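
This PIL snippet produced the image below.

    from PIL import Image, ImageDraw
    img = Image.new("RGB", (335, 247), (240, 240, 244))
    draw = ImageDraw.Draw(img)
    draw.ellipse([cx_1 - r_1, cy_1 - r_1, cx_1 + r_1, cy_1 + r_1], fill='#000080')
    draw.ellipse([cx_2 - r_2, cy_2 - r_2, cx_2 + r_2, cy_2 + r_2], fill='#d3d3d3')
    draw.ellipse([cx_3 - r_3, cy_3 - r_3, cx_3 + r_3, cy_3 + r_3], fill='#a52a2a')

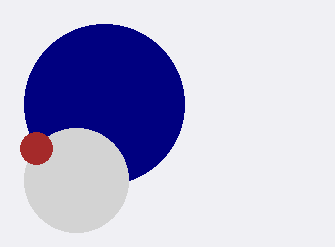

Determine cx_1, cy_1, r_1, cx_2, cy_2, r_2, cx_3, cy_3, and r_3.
cx_1 = 104, cy_1 = 104, r_1 = 80, cx_2 = 76, cy_2 = 180, r_2 = 52, cx_3 = 36, cy_3 = 148, r_3 = 16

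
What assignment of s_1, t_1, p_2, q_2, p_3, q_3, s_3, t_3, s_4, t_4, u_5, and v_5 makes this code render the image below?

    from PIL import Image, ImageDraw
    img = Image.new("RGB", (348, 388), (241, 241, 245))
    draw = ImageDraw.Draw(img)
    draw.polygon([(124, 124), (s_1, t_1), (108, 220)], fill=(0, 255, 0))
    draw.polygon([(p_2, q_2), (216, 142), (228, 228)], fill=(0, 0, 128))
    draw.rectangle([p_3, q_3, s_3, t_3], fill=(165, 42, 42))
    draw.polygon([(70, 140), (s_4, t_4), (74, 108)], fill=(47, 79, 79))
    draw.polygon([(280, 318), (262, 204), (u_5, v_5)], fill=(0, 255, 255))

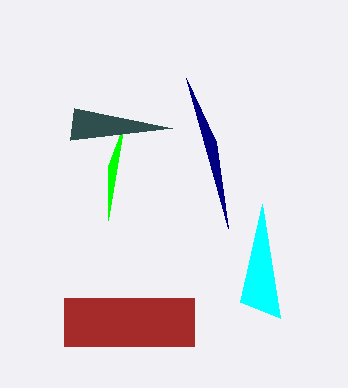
s_1 = 108; t_1 = 166; p_2 = 186; q_2 = 78; p_3 = 64; q_3 = 298; s_3 = 194; t_3 = 346; s_4 = 172; t_4 = 128; u_5 = 240; v_5 = 302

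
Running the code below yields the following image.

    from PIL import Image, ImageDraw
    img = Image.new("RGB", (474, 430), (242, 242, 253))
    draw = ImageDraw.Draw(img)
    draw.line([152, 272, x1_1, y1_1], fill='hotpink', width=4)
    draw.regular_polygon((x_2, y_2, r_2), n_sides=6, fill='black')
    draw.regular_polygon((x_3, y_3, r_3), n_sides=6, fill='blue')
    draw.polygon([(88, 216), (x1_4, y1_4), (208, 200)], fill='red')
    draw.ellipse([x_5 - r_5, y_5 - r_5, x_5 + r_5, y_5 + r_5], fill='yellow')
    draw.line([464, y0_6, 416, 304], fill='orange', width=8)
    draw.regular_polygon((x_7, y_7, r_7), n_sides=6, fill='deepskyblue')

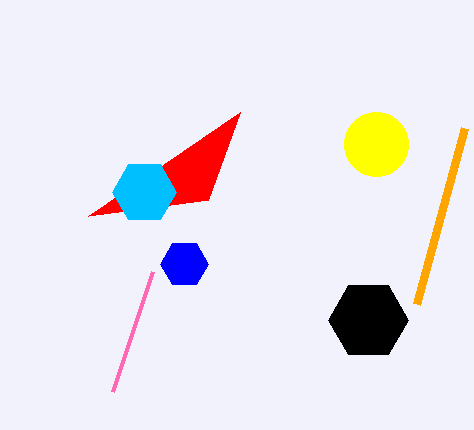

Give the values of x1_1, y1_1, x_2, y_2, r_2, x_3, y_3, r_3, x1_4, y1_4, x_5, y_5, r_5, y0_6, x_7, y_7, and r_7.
x1_1 = 112
y1_1 = 392
x_2 = 368
y_2 = 320
r_2 = 40
x_3 = 184
y_3 = 264
r_3 = 24
x1_4 = 240
y1_4 = 112
x_5 = 376
y_5 = 144
r_5 = 32
y0_6 = 128
x_7 = 144
y_7 = 192
r_7 = 32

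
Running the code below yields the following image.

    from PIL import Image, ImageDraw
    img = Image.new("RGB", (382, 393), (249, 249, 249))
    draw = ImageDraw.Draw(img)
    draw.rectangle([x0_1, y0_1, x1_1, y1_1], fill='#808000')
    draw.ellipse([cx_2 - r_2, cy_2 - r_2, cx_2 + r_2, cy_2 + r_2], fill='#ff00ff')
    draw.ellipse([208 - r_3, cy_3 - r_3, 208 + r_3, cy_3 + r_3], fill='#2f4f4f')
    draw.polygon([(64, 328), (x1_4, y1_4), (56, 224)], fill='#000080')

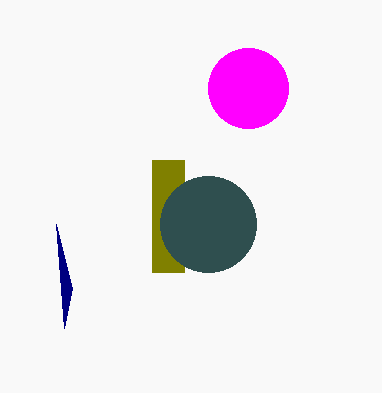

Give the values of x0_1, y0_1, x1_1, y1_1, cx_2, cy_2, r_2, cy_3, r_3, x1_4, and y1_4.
x0_1 = 152
y0_1 = 160
x1_1 = 184
y1_1 = 272
cx_2 = 248
cy_2 = 88
r_2 = 40
cy_3 = 224
r_3 = 48
x1_4 = 72
y1_4 = 288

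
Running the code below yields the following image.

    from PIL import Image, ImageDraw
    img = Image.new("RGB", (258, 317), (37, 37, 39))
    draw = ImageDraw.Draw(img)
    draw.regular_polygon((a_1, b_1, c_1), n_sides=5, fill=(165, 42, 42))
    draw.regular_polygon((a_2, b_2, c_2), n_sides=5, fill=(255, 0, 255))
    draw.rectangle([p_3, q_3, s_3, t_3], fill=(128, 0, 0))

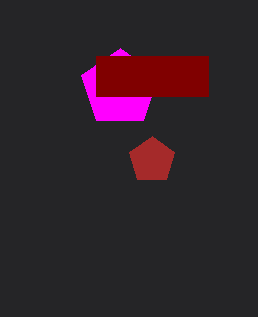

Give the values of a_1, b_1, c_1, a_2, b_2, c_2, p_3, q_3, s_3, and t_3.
a_1 = 152, b_1 = 160, c_1 = 24, a_2 = 120, b_2 = 88, c_2 = 40, p_3 = 96, q_3 = 56, s_3 = 208, t_3 = 96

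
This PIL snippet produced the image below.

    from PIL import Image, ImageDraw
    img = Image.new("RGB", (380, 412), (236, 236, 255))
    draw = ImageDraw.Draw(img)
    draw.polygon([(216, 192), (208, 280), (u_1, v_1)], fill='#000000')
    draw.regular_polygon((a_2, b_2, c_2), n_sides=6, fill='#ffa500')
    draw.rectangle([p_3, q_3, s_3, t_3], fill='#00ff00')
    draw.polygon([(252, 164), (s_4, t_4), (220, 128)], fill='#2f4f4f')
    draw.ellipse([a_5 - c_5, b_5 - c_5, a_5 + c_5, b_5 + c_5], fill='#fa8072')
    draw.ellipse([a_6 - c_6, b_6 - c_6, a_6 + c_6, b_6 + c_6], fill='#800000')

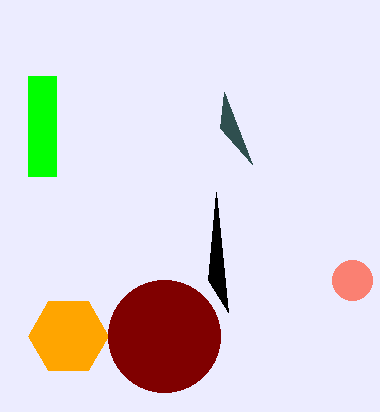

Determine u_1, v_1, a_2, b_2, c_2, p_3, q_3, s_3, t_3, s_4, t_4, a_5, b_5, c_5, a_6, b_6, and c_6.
u_1 = 228, v_1 = 312, a_2 = 68, b_2 = 336, c_2 = 40, p_3 = 28, q_3 = 76, s_3 = 56, t_3 = 176, s_4 = 224, t_4 = 92, a_5 = 352, b_5 = 280, c_5 = 20, a_6 = 164, b_6 = 336, c_6 = 56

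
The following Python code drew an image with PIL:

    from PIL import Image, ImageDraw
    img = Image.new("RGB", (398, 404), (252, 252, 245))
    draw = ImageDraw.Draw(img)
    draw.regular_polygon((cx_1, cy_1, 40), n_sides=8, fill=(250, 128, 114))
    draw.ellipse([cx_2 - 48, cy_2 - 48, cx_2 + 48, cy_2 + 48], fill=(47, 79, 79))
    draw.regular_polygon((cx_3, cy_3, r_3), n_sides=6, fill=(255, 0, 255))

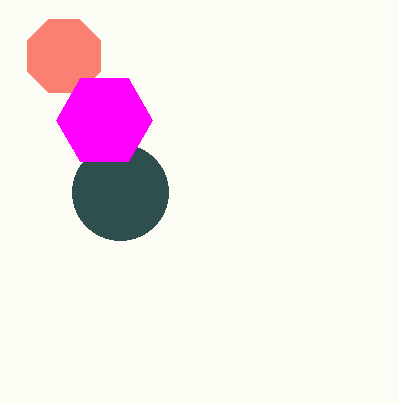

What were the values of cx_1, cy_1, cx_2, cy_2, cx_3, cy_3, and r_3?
cx_1 = 64, cy_1 = 56, cx_2 = 120, cy_2 = 192, cx_3 = 104, cy_3 = 120, r_3 = 48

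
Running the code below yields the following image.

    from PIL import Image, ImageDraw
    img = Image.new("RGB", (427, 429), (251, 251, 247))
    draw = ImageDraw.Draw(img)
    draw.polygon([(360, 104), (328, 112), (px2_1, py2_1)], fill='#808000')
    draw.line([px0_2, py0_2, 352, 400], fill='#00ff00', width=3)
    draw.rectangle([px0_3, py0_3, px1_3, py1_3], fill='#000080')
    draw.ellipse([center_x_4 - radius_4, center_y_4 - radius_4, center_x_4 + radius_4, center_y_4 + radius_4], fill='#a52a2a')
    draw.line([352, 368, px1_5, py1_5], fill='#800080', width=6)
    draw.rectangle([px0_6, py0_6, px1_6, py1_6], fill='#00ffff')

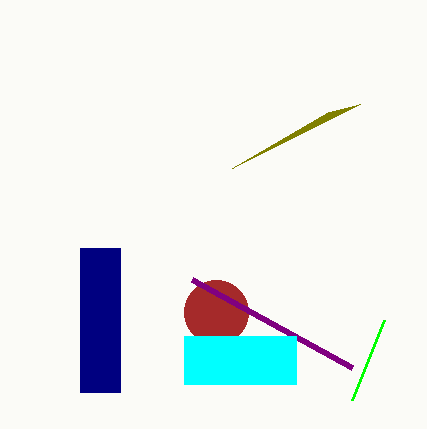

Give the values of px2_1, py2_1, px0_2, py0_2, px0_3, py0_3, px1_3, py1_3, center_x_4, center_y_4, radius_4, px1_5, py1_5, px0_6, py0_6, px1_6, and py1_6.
px2_1 = 232
py2_1 = 168
px0_2 = 384
py0_2 = 320
px0_3 = 80
py0_3 = 248
px1_3 = 120
py1_3 = 392
center_x_4 = 216
center_y_4 = 312
radius_4 = 32
px1_5 = 192
py1_5 = 280
px0_6 = 184
py0_6 = 336
px1_6 = 296
py1_6 = 384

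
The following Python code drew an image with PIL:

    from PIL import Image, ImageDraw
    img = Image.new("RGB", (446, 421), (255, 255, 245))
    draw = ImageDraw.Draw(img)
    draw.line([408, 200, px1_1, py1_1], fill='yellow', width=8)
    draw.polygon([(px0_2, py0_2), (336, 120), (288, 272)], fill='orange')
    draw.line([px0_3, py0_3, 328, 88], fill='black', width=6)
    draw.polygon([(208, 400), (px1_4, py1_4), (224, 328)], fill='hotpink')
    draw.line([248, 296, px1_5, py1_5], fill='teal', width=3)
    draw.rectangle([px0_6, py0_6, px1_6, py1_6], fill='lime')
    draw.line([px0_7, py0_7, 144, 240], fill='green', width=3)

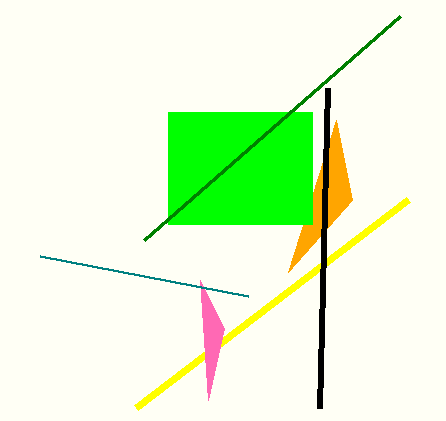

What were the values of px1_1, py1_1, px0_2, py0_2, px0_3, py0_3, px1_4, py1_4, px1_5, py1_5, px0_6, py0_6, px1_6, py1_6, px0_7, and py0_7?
px1_1 = 136, py1_1 = 408, px0_2 = 352, py0_2 = 200, px0_3 = 320, py0_3 = 408, px1_4 = 200, py1_4 = 280, px1_5 = 40, py1_5 = 256, px0_6 = 168, py0_6 = 112, px1_6 = 312, py1_6 = 224, px0_7 = 400, py0_7 = 16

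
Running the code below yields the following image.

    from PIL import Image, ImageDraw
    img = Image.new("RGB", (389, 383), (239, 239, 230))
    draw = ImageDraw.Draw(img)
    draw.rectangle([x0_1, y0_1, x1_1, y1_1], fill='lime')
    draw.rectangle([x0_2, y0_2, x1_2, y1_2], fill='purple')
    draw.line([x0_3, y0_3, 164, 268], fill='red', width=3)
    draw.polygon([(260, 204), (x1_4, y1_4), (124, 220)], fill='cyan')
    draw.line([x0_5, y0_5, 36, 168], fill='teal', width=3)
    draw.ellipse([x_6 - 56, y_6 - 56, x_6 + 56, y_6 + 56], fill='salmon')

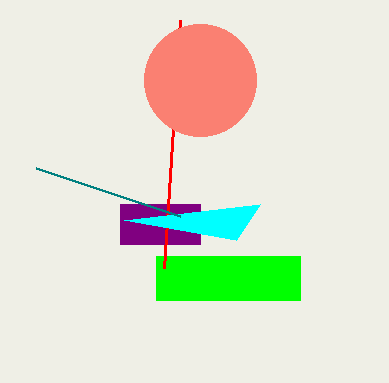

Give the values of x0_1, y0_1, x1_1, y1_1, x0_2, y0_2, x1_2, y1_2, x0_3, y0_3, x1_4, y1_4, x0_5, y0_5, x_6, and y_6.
x0_1 = 156, y0_1 = 256, x1_1 = 300, y1_1 = 300, x0_2 = 120, y0_2 = 204, x1_2 = 200, y1_2 = 244, x0_3 = 180, y0_3 = 20, x1_4 = 236, y1_4 = 240, x0_5 = 180, y0_5 = 216, x_6 = 200, y_6 = 80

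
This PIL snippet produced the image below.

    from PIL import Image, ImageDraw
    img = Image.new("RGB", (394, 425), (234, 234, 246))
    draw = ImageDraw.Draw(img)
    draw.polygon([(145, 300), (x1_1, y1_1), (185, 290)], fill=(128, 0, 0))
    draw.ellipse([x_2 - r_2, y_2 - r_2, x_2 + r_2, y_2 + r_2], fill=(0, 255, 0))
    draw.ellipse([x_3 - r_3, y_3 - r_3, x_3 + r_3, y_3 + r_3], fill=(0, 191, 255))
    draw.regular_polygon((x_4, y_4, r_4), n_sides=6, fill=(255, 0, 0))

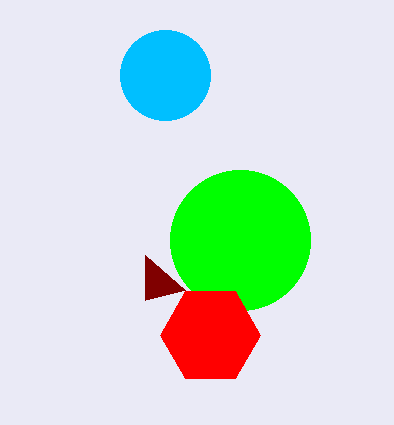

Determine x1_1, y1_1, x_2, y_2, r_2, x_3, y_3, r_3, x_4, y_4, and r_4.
x1_1 = 145, y1_1 = 255, x_2 = 240, y_2 = 240, r_2 = 70, x_3 = 165, y_3 = 75, r_3 = 45, x_4 = 210, y_4 = 335, r_4 = 50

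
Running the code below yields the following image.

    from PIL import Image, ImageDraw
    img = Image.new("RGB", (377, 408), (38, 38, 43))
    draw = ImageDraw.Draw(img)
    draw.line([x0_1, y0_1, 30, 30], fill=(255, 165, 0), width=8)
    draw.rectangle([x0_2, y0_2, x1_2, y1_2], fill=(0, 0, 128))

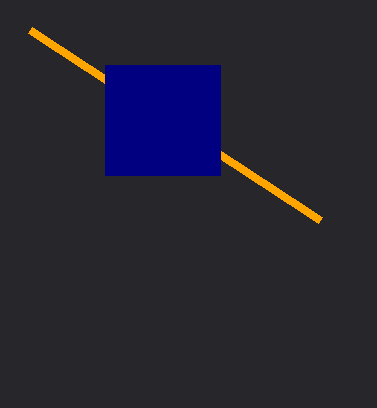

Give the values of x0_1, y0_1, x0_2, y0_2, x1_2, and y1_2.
x0_1 = 320
y0_1 = 220
x0_2 = 105
y0_2 = 65
x1_2 = 220
y1_2 = 175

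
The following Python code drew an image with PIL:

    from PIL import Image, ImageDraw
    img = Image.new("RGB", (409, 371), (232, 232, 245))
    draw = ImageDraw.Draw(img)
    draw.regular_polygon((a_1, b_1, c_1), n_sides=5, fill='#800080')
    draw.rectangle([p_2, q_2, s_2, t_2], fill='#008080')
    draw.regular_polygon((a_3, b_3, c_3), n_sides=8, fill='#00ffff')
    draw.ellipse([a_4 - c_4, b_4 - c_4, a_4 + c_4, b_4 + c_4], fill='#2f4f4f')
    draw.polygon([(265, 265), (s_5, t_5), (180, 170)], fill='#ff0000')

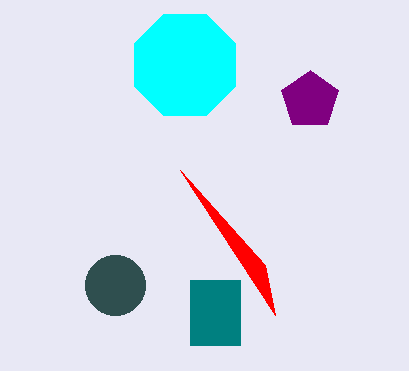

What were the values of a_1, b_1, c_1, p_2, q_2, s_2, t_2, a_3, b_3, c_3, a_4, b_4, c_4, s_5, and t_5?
a_1 = 310, b_1 = 100, c_1 = 30, p_2 = 190, q_2 = 280, s_2 = 240, t_2 = 345, a_3 = 185, b_3 = 65, c_3 = 55, a_4 = 115, b_4 = 285, c_4 = 30, s_5 = 275, t_5 = 315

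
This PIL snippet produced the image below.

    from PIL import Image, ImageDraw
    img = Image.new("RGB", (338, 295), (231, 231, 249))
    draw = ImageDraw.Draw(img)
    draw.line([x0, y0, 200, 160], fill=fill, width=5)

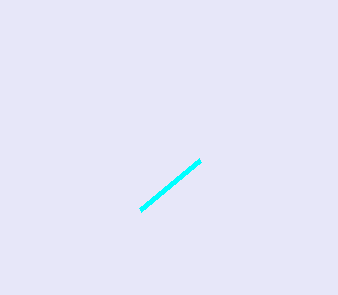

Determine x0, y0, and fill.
x0 = 140; y0 = 210; fill = 'cyan'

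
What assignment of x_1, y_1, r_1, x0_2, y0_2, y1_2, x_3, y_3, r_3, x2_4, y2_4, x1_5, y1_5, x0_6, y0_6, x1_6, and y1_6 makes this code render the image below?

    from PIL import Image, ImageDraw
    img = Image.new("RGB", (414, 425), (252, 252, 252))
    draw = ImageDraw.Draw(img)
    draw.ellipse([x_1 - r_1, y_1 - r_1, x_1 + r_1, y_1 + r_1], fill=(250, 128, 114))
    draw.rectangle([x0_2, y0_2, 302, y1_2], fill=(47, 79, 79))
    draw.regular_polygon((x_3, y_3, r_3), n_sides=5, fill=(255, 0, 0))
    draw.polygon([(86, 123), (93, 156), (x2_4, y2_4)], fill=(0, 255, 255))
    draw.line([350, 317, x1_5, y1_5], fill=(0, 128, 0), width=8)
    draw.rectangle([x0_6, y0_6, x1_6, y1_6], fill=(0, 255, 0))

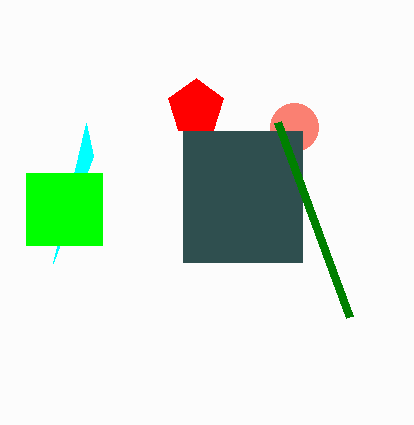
x_1 = 294
y_1 = 127
r_1 = 24
x0_2 = 183
y0_2 = 131
y1_2 = 262
x_3 = 196
y_3 = 107
r_3 = 29
x2_4 = 53
y2_4 = 263
x1_5 = 278
y1_5 = 122
x0_6 = 26
y0_6 = 173
x1_6 = 102
y1_6 = 245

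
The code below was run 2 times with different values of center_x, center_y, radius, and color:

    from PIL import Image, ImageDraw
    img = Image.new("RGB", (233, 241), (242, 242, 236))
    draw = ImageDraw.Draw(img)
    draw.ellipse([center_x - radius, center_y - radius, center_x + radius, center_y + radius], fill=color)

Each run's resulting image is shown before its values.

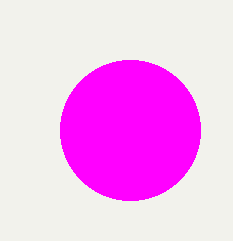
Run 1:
center_x = 130
center_y = 130
radius = 70
color = 'magenta'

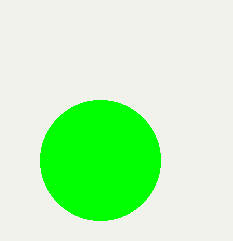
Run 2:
center_x = 100, center_y = 160, radius = 60, color = 'lime'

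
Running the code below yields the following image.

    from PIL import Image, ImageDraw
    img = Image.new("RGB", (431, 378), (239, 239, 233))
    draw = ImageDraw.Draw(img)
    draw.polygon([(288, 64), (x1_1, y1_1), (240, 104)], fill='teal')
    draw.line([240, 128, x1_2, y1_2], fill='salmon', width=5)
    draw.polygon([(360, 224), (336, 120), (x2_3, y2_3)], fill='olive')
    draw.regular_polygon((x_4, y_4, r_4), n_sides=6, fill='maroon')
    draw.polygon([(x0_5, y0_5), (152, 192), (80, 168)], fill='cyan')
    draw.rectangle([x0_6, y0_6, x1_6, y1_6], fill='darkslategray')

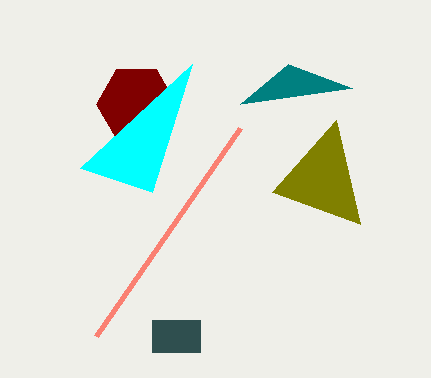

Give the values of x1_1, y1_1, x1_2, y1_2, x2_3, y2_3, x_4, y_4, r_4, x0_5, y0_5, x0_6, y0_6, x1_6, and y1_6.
x1_1 = 352; y1_1 = 88; x1_2 = 96; y1_2 = 336; x2_3 = 272; y2_3 = 192; x_4 = 136; y_4 = 104; r_4 = 40; x0_5 = 192; y0_5 = 64; x0_6 = 152; y0_6 = 320; x1_6 = 200; y1_6 = 352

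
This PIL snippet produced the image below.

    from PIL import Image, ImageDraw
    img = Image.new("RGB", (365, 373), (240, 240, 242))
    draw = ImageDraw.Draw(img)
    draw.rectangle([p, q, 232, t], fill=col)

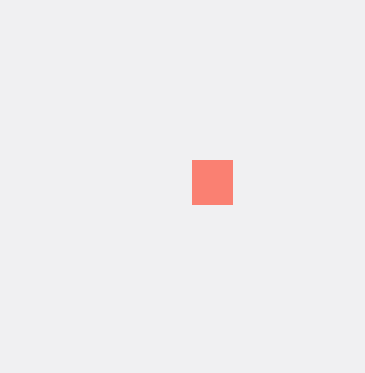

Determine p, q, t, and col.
p = 192
q = 160
t = 204
col = 'salmon'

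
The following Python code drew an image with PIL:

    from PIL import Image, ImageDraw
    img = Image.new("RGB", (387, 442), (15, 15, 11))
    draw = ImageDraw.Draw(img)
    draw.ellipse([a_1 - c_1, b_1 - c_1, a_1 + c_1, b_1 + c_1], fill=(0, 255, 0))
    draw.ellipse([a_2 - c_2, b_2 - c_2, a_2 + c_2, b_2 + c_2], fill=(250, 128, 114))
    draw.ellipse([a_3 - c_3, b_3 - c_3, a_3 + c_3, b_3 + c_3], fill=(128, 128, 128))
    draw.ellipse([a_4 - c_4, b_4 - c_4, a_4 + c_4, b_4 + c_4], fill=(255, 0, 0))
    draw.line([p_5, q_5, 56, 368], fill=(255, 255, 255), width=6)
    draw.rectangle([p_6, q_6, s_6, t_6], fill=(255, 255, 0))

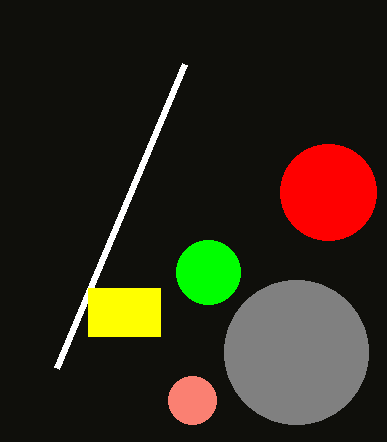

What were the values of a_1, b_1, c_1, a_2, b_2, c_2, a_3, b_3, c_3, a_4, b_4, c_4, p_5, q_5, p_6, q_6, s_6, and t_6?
a_1 = 208; b_1 = 272; c_1 = 32; a_2 = 192; b_2 = 400; c_2 = 24; a_3 = 296; b_3 = 352; c_3 = 72; a_4 = 328; b_4 = 192; c_4 = 48; p_5 = 184; q_5 = 64; p_6 = 88; q_6 = 288; s_6 = 160; t_6 = 336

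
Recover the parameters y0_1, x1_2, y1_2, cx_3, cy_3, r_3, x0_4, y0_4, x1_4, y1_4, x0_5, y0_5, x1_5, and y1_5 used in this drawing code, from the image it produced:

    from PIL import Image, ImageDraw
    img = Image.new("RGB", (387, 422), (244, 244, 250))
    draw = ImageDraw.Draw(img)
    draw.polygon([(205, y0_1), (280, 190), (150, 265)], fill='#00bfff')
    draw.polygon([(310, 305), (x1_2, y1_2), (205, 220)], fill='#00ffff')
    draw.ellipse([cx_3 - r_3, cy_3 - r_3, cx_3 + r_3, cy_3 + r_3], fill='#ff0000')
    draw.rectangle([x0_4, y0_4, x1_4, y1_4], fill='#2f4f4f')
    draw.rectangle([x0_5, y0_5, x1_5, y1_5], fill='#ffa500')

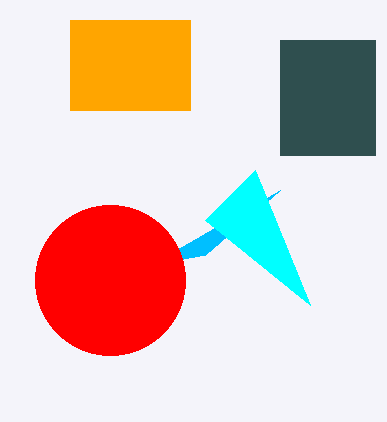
y0_1 = 255; x1_2 = 255; y1_2 = 170; cx_3 = 110; cy_3 = 280; r_3 = 75; x0_4 = 280; y0_4 = 40; x1_4 = 375; y1_4 = 155; x0_5 = 70; y0_5 = 20; x1_5 = 190; y1_5 = 110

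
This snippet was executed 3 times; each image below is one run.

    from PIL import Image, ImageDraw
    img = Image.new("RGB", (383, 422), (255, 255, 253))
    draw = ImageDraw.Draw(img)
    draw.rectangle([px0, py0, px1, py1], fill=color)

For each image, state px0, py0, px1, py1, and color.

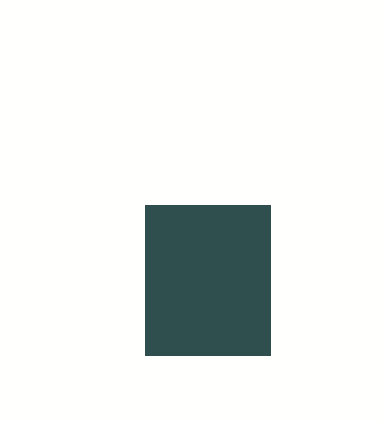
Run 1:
px0 = 145; py0 = 205; px1 = 270; py1 = 355; color = 'darkslategray'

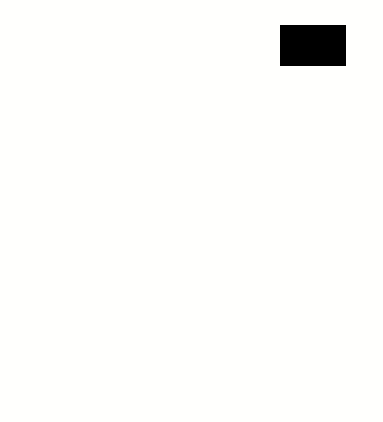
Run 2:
px0 = 280, py0 = 25, px1 = 345, py1 = 65, color = 'black'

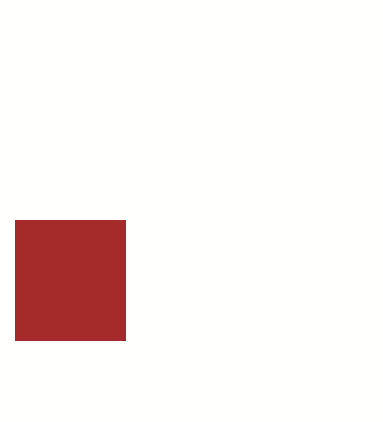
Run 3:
px0 = 15; py0 = 220; px1 = 125; py1 = 340; color = 'brown'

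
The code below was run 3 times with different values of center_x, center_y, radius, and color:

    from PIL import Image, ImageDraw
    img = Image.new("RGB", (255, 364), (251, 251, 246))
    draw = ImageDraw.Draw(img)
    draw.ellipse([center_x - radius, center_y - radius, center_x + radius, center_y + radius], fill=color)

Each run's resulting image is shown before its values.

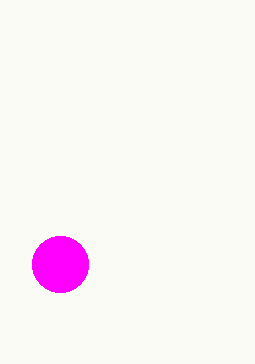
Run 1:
center_x = 60; center_y = 264; radius = 28; color = 'magenta'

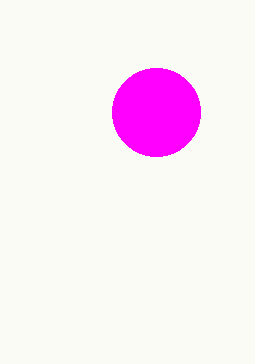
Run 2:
center_x = 156; center_y = 112; radius = 44; color = 'magenta'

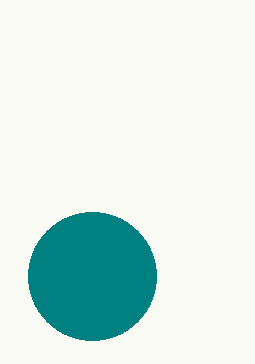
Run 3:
center_x = 92; center_y = 276; radius = 64; color = 'teal'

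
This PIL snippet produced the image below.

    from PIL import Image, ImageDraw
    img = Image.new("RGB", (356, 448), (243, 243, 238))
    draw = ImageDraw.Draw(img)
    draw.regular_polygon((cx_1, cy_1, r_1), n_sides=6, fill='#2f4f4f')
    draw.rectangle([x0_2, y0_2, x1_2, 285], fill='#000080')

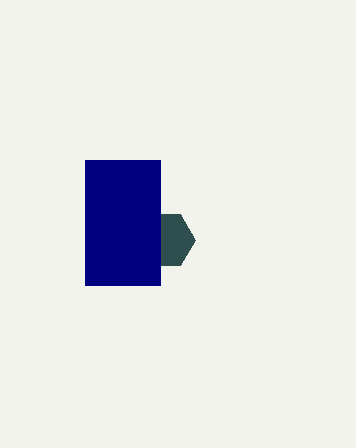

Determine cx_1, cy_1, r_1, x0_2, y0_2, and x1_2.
cx_1 = 165
cy_1 = 240
r_1 = 30
x0_2 = 85
y0_2 = 160
x1_2 = 160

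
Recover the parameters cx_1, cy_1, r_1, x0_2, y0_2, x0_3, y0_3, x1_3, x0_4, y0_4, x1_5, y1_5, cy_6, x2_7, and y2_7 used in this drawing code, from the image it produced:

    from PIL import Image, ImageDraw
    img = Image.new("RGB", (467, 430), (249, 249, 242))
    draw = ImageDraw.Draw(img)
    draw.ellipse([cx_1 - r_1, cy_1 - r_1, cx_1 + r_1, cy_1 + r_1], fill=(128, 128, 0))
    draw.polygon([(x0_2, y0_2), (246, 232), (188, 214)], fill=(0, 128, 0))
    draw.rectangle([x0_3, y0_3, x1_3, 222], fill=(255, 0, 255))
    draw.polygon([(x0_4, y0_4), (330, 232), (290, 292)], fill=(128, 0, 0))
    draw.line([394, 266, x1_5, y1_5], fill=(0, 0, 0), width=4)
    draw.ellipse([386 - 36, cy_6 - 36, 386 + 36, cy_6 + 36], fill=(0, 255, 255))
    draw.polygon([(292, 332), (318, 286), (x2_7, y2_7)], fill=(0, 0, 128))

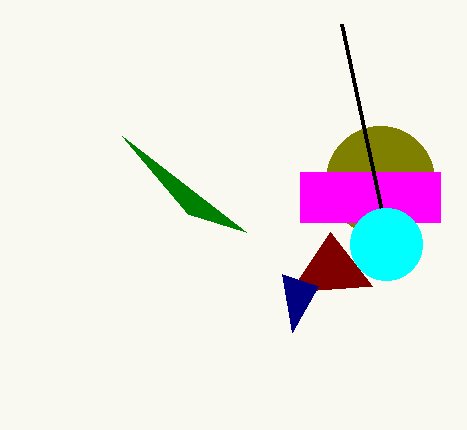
cx_1 = 380
cy_1 = 180
r_1 = 54
x0_2 = 122
y0_2 = 136
x0_3 = 300
y0_3 = 172
x1_3 = 440
x0_4 = 372
y0_4 = 286
x1_5 = 342
y1_5 = 24
cy_6 = 244
x2_7 = 282
y2_7 = 274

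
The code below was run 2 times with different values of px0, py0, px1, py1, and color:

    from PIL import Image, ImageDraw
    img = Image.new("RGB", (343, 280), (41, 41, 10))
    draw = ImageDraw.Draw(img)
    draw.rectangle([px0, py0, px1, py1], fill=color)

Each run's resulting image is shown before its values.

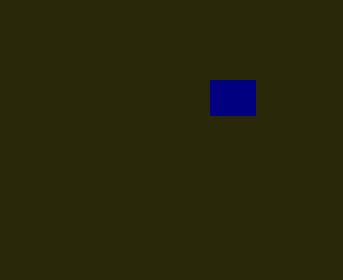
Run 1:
px0 = 210
py0 = 80
px1 = 255
py1 = 115
color = 'navy'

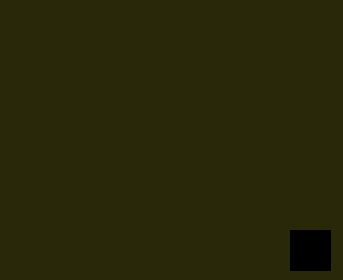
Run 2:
px0 = 290
py0 = 230
px1 = 330
py1 = 270
color = 'black'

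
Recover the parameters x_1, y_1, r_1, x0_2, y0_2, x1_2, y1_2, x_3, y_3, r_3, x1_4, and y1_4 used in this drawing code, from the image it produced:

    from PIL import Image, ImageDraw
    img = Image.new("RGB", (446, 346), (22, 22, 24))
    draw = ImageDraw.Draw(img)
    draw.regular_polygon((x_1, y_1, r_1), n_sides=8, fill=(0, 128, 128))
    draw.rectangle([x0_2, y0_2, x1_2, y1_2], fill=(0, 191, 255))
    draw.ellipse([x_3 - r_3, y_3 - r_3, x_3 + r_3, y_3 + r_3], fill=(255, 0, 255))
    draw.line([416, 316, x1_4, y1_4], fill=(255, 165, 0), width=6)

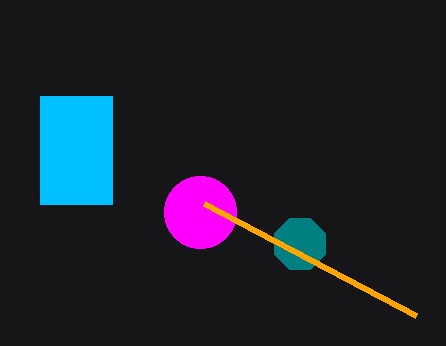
x_1 = 300, y_1 = 244, r_1 = 28, x0_2 = 40, y0_2 = 96, x1_2 = 112, y1_2 = 204, x_3 = 200, y_3 = 212, r_3 = 36, x1_4 = 204, y1_4 = 204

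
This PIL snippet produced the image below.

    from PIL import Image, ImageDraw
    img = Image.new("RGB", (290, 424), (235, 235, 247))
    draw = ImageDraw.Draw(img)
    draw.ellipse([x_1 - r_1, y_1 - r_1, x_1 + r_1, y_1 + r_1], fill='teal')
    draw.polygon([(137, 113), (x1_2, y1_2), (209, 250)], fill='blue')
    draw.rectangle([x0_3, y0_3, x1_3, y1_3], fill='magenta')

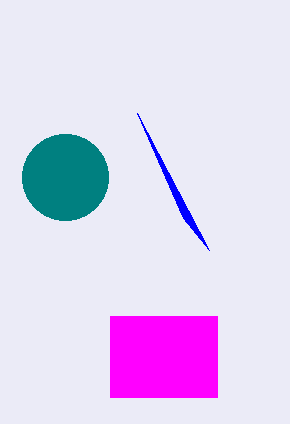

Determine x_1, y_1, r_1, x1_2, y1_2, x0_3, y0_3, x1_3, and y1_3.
x_1 = 65
y_1 = 177
r_1 = 43
x1_2 = 183
y1_2 = 218
x0_3 = 110
y0_3 = 316
x1_3 = 217
y1_3 = 397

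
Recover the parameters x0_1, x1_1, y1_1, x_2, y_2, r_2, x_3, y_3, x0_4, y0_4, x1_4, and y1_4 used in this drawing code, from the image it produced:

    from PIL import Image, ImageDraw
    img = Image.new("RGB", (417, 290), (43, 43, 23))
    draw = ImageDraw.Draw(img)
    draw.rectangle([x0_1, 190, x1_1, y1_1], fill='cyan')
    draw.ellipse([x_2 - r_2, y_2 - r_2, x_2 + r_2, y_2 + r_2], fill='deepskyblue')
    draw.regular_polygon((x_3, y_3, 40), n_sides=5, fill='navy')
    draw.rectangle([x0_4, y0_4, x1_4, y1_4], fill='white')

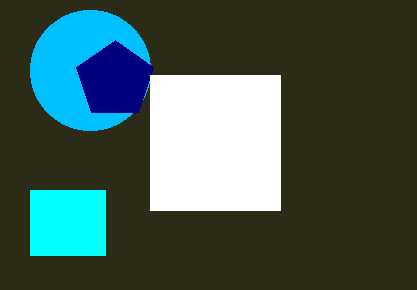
x0_1 = 30, x1_1 = 105, y1_1 = 255, x_2 = 90, y_2 = 70, r_2 = 60, x_3 = 115, y_3 = 80, x0_4 = 150, y0_4 = 75, x1_4 = 280, y1_4 = 210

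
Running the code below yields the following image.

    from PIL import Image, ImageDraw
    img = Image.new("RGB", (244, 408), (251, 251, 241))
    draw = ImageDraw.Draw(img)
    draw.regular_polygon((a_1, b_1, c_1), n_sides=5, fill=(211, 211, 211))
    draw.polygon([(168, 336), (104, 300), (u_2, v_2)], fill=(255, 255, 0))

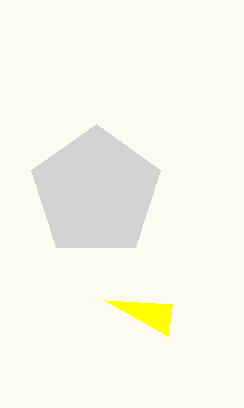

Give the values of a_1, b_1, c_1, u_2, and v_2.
a_1 = 96; b_1 = 192; c_1 = 68; u_2 = 172; v_2 = 304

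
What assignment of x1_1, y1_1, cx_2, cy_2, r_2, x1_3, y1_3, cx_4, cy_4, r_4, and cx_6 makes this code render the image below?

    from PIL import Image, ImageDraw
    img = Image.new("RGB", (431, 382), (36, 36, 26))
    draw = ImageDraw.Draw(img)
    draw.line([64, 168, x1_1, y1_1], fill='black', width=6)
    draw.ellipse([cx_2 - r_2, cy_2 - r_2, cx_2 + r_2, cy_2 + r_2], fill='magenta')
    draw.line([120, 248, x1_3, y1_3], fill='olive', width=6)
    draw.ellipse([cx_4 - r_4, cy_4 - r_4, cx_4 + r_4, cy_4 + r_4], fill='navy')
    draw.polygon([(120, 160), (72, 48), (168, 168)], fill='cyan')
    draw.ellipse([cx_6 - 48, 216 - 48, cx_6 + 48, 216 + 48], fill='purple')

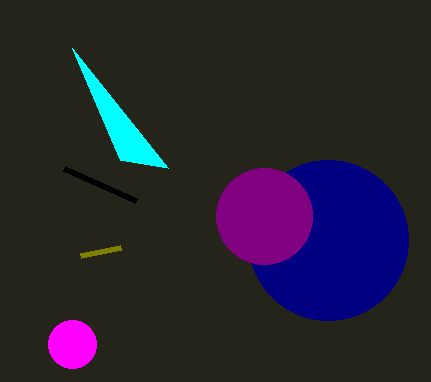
x1_1 = 136
y1_1 = 200
cx_2 = 72
cy_2 = 344
r_2 = 24
x1_3 = 80
y1_3 = 256
cx_4 = 328
cy_4 = 240
r_4 = 80
cx_6 = 264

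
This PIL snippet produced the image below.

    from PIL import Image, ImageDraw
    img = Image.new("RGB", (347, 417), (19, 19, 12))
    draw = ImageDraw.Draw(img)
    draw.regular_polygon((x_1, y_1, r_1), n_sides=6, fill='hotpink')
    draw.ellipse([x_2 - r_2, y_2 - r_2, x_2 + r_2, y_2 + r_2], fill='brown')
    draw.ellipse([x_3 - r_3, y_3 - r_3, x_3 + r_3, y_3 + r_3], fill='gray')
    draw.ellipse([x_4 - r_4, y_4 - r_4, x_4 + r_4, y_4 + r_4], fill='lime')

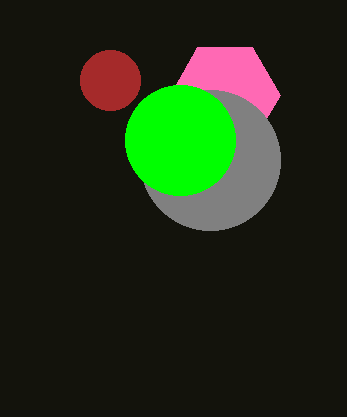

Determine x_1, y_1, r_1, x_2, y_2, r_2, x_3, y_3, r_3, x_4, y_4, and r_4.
x_1 = 225
y_1 = 95
r_1 = 55
x_2 = 110
y_2 = 80
r_2 = 30
x_3 = 210
y_3 = 160
r_3 = 70
x_4 = 180
y_4 = 140
r_4 = 55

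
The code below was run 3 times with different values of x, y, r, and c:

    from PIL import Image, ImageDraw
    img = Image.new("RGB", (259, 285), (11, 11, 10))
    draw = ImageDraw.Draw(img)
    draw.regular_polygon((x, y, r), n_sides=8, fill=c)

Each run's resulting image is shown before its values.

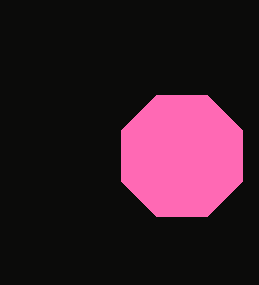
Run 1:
x = 182; y = 156; r = 66; c = 'hotpink'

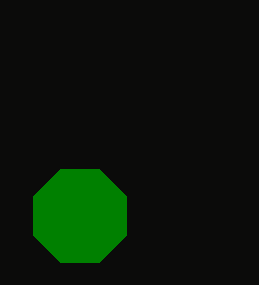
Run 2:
x = 80, y = 216, r = 50, c = 'green'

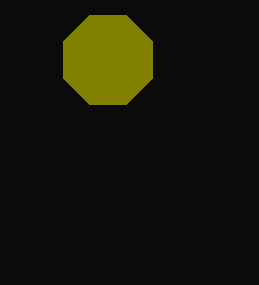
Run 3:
x = 108, y = 60, r = 48, c = 'olive'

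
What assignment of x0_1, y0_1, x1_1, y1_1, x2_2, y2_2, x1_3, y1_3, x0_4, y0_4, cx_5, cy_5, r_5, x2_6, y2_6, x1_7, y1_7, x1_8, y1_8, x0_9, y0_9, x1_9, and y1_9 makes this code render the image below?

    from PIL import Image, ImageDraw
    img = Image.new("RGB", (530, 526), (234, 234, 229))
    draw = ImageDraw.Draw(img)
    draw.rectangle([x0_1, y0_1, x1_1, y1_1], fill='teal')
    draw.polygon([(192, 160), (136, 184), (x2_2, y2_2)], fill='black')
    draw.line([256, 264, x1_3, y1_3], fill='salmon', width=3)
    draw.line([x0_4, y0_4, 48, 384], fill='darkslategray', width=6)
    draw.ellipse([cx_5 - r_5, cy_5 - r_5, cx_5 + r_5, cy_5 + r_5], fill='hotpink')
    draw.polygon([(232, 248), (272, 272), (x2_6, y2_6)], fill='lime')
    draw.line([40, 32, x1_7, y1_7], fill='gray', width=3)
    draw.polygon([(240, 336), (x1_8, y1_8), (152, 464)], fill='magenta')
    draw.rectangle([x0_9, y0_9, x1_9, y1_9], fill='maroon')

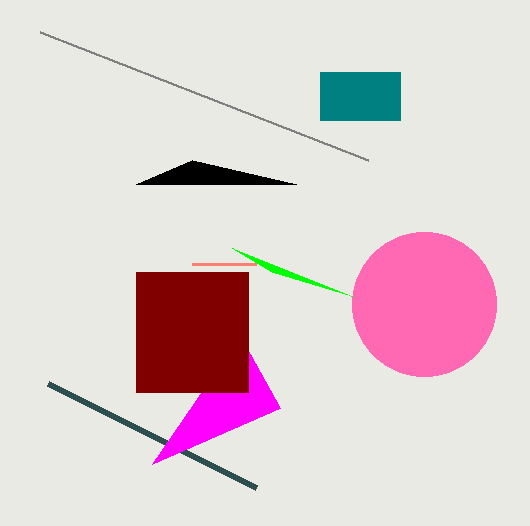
x0_1 = 320; y0_1 = 72; x1_1 = 400; y1_1 = 120; x2_2 = 296; y2_2 = 184; x1_3 = 192; y1_3 = 264; x0_4 = 256; y0_4 = 488; cx_5 = 424; cy_5 = 304; r_5 = 72; x2_6 = 352; y2_6 = 296; x1_7 = 368; y1_7 = 160; x1_8 = 280; y1_8 = 408; x0_9 = 136; y0_9 = 272; x1_9 = 248; y1_9 = 392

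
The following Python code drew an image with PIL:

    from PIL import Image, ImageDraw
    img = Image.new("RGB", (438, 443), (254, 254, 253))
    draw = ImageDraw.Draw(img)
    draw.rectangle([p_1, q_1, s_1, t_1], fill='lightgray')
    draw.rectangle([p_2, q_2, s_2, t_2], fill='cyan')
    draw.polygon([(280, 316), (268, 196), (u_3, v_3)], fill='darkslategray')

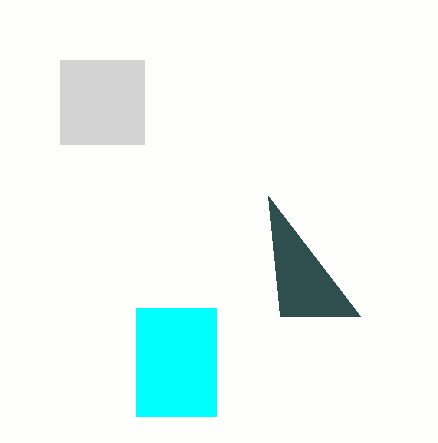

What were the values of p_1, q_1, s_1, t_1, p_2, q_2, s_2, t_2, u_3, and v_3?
p_1 = 60
q_1 = 60
s_1 = 144
t_1 = 144
p_2 = 136
q_2 = 308
s_2 = 216
t_2 = 416
u_3 = 360
v_3 = 316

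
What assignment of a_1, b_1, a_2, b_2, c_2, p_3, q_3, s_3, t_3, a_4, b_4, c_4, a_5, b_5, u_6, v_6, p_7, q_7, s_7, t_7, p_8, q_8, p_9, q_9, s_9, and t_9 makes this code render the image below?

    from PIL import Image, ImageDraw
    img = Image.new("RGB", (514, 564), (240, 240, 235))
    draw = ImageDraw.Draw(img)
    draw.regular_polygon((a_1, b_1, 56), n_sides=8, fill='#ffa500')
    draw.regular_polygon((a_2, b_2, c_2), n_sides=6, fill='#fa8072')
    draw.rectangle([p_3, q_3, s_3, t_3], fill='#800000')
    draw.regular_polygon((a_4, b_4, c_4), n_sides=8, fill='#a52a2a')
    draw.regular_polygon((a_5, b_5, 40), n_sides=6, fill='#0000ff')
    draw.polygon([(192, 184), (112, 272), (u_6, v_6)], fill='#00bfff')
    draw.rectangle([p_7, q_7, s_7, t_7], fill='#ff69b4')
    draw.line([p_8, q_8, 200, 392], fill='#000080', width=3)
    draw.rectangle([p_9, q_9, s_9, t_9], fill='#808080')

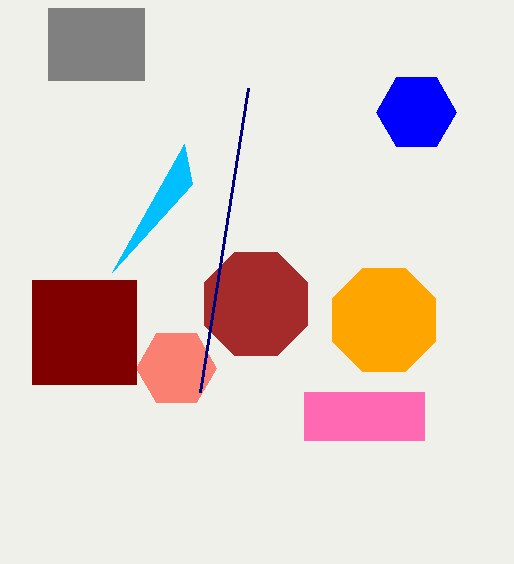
a_1 = 384; b_1 = 320; a_2 = 176; b_2 = 368; c_2 = 40; p_3 = 32; q_3 = 280; s_3 = 136; t_3 = 384; a_4 = 256; b_4 = 304; c_4 = 56; a_5 = 416; b_5 = 112; u_6 = 184; v_6 = 144; p_7 = 304; q_7 = 392; s_7 = 424; t_7 = 440; p_8 = 248; q_8 = 88; p_9 = 48; q_9 = 8; s_9 = 144; t_9 = 80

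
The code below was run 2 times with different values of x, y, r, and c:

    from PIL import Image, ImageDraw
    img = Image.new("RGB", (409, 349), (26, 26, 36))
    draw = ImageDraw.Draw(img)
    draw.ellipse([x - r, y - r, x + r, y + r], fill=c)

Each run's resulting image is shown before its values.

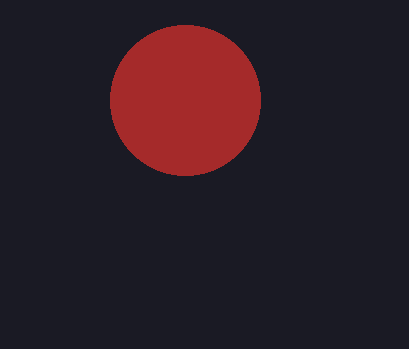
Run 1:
x = 185, y = 100, r = 75, c = 'brown'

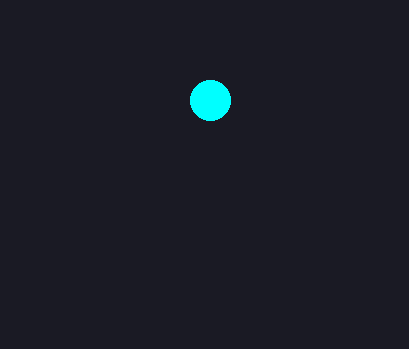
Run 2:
x = 210, y = 100, r = 20, c = 'cyan'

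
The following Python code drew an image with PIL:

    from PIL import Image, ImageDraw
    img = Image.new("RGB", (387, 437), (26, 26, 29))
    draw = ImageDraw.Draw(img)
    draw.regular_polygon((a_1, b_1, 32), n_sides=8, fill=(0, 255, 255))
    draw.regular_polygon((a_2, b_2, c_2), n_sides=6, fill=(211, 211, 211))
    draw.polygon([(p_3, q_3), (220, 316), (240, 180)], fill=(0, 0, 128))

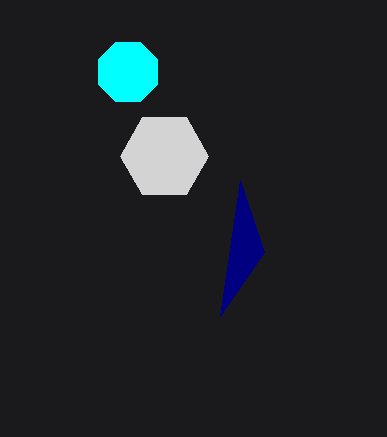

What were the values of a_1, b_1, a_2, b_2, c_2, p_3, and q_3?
a_1 = 128, b_1 = 72, a_2 = 164, b_2 = 156, c_2 = 44, p_3 = 264, q_3 = 252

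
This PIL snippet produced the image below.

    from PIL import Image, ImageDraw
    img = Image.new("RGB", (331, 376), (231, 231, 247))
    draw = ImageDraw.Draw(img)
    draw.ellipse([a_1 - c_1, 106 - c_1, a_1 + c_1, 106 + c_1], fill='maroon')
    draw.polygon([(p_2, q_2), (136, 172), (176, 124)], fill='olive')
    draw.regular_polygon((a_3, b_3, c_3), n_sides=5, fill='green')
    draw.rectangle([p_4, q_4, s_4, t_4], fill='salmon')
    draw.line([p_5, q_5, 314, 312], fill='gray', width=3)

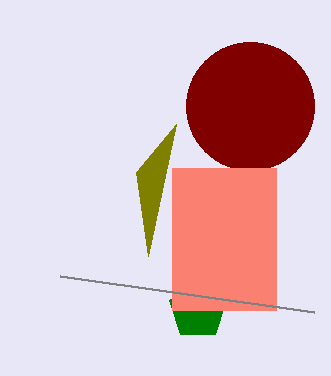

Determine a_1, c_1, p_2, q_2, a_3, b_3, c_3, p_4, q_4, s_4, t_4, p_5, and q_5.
a_1 = 250; c_1 = 64; p_2 = 148; q_2 = 256; a_3 = 198; b_3 = 310; c_3 = 30; p_4 = 172; q_4 = 168; s_4 = 276; t_4 = 310; p_5 = 60; q_5 = 276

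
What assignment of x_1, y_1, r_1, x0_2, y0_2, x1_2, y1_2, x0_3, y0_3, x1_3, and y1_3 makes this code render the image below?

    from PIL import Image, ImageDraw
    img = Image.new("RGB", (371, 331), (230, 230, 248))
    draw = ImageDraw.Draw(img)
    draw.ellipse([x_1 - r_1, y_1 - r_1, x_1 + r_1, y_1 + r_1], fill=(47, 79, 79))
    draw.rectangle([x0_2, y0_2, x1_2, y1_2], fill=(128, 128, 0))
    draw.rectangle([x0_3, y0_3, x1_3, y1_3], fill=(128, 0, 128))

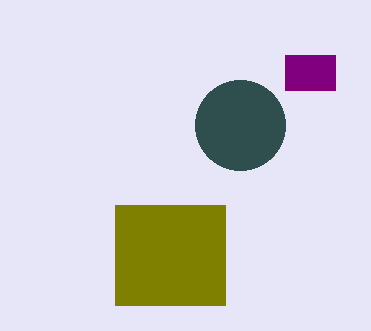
x_1 = 240
y_1 = 125
r_1 = 45
x0_2 = 115
y0_2 = 205
x1_2 = 225
y1_2 = 305
x0_3 = 285
y0_3 = 55
x1_3 = 335
y1_3 = 90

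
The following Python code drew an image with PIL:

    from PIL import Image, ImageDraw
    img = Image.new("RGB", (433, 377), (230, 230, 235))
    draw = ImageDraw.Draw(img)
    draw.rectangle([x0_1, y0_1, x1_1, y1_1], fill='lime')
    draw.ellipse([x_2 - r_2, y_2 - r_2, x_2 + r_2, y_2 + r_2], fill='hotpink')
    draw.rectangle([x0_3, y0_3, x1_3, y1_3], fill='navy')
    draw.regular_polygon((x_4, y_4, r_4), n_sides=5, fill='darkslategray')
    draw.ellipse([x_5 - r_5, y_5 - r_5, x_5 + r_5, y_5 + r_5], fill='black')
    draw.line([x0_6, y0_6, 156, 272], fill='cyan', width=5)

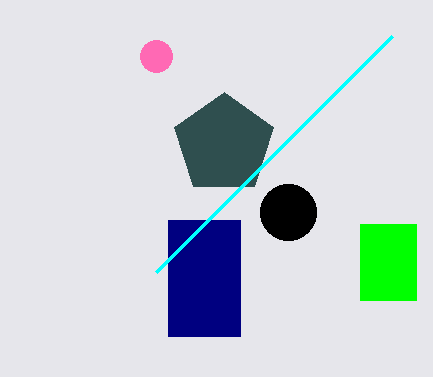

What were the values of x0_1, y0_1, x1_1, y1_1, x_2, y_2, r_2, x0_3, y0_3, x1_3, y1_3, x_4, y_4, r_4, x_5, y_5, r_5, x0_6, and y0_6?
x0_1 = 360, y0_1 = 224, x1_1 = 416, y1_1 = 300, x_2 = 156, y_2 = 56, r_2 = 16, x0_3 = 168, y0_3 = 220, x1_3 = 240, y1_3 = 336, x_4 = 224, y_4 = 144, r_4 = 52, x_5 = 288, y_5 = 212, r_5 = 28, x0_6 = 392, y0_6 = 36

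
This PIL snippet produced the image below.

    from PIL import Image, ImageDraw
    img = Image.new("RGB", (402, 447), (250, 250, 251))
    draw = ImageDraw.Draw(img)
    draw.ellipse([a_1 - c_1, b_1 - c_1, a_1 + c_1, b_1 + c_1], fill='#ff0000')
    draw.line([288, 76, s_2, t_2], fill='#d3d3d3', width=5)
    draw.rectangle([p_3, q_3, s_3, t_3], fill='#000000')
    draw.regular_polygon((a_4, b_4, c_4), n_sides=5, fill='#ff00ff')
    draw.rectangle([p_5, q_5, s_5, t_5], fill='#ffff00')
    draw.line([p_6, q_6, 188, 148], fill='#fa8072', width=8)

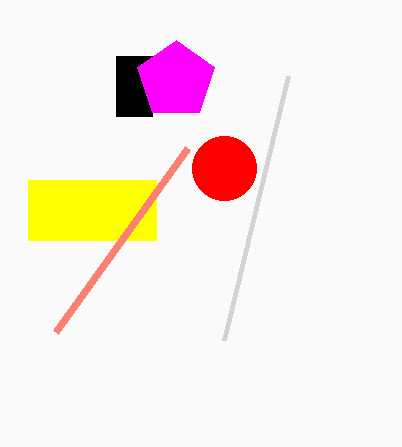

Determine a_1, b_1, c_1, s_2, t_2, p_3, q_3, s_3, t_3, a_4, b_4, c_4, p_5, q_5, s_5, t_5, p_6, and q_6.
a_1 = 224; b_1 = 168; c_1 = 32; s_2 = 224; t_2 = 340; p_3 = 116; q_3 = 56; s_3 = 152; t_3 = 116; a_4 = 176; b_4 = 80; c_4 = 40; p_5 = 28; q_5 = 180; s_5 = 156; t_5 = 240; p_6 = 56; q_6 = 332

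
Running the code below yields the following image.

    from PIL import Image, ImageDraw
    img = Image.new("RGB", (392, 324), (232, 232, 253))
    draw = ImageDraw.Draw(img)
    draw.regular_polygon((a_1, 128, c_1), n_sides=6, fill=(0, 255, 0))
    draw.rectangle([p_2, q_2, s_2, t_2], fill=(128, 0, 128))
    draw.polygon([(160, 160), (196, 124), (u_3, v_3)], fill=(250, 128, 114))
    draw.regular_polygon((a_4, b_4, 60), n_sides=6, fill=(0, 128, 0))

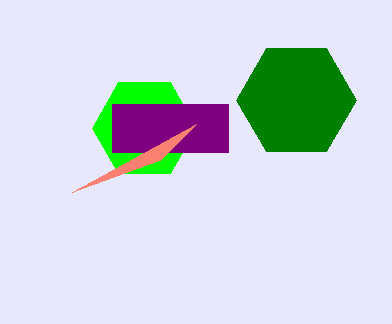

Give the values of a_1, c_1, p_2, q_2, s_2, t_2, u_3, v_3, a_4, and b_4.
a_1 = 144, c_1 = 52, p_2 = 112, q_2 = 104, s_2 = 228, t_2 = 152, u_3 = 72, v_3 = 192, a_4 = 296, b_4 = 100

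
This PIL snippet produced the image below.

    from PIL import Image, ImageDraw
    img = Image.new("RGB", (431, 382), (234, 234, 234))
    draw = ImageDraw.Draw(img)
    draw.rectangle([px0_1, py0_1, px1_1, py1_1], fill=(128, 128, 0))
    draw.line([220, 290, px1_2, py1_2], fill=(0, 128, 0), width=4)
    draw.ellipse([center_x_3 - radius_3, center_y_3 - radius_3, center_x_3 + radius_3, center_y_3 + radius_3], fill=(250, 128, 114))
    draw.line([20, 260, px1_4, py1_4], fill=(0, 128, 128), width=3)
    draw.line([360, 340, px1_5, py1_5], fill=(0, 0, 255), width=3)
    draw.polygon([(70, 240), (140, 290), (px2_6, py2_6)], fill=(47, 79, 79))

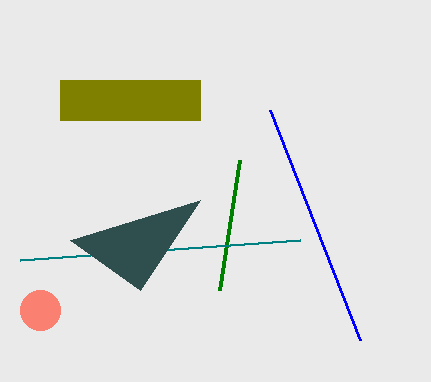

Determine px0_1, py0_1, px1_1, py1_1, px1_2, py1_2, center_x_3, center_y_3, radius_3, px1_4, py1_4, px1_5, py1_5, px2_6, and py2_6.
px0_1 = 60
py0_1 = 80
px1_1 = 200
py1_1 = 120
px1_2 = 240
py1_2 = 160
center_x_3 = 40
center_y_3 = 310
radius_3 = 20
px1_4 = 300
py1_4 = 240
px1_5 = 270
py1_5 = 110
px2_6 = 200
py2_6 = 200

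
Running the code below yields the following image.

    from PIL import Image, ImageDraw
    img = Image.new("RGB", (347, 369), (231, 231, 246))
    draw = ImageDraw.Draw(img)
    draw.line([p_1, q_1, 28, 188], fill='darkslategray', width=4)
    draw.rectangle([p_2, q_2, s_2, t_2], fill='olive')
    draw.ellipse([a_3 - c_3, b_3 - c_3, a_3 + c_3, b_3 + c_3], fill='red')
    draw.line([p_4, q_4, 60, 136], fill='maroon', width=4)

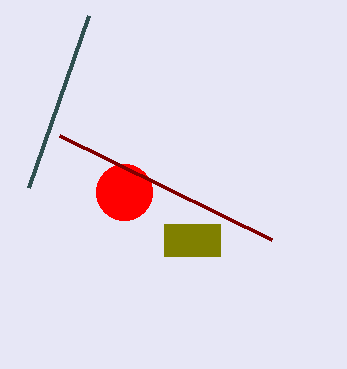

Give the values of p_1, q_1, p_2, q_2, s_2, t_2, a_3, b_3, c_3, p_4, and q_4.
p_1 = 88; q_1 = 16; p_2 = 164; q_2 = 224; s_2 = 220; t_2 = 256; a_3 = 124; b_3 = 192; c_3 = 28; p_4 = 272; q_4 = 240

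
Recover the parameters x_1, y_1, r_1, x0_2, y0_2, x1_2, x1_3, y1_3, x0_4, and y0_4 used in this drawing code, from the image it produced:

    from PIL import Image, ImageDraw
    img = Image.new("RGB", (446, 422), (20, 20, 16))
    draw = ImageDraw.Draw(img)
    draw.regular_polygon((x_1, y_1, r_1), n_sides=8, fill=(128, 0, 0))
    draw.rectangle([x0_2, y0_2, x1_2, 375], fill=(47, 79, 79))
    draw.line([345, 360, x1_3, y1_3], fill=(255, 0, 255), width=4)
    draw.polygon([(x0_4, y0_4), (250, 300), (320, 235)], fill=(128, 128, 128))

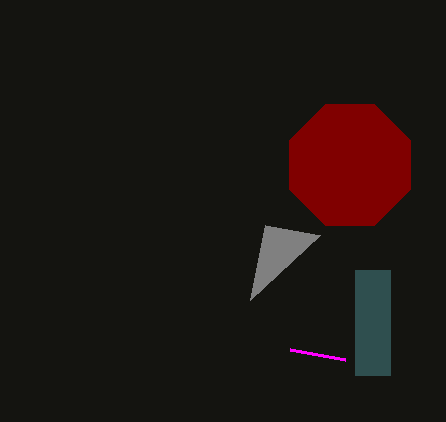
x_1 = 350, y_1 = 165, r_1 = 65, x0_2 = 355, y0_2 = 270, x1_2 = 390, x1_3 = 290, y1_3 = 350, x0_4 = 265, y0_4 = 225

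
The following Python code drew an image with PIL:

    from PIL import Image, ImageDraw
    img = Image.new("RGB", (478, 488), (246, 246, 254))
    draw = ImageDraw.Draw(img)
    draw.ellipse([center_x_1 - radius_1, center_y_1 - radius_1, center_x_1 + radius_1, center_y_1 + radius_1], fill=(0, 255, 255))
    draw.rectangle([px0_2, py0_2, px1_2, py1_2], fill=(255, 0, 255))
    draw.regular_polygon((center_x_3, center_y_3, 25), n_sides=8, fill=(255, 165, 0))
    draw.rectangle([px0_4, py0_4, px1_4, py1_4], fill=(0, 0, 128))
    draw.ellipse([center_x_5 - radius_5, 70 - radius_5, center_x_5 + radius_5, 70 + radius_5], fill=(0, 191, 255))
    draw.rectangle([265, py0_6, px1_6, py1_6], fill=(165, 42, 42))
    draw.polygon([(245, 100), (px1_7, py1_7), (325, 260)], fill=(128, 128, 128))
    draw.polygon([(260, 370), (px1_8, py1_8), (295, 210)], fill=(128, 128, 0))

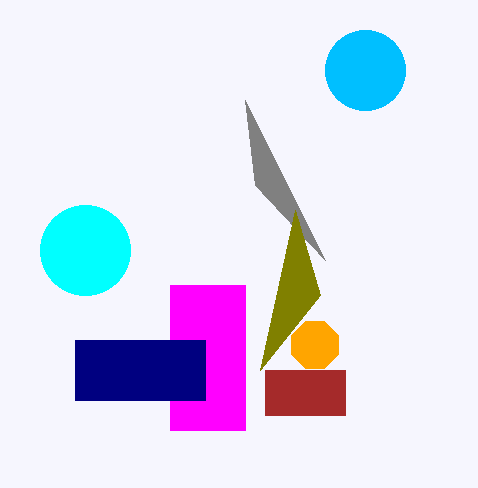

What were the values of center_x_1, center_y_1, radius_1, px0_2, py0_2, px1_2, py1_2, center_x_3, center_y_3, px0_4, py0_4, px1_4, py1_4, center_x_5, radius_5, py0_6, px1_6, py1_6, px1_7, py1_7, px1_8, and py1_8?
center_x_1 = 85
center_y_1 = 250
radius_1 = 45
px0_2 = 170
py0_2 = 285
px1_2 = 245
py1_2 = 430
center_x_3 = 315
center_y_3 = 345
px0_4 = 75
py0_4 = 340
px1_4 = 205
py1_4 = 400
center_x_5 = 365
radius_5 = 40
py0_6 = 370
px1_6 = 345
py1_6 = 415
px1_7 = 255
py1_7 = 185
px1_8 = 320
py1_8 = 295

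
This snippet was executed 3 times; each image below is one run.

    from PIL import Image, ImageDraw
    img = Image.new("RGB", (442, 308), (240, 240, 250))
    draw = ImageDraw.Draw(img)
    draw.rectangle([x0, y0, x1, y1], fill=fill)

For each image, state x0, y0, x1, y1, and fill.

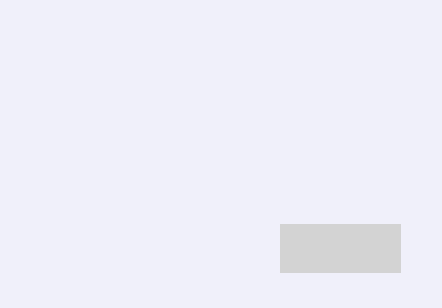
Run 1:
x0 = 280
y0 = 224
x1 = 400
y1 = 272
fill = 'lightgray'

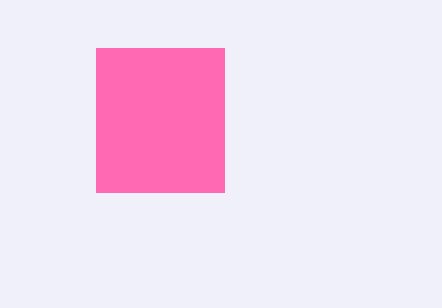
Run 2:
x0 = 96
y0 = 48
x1 = 224
y1 = 192
fill = 'hotpink'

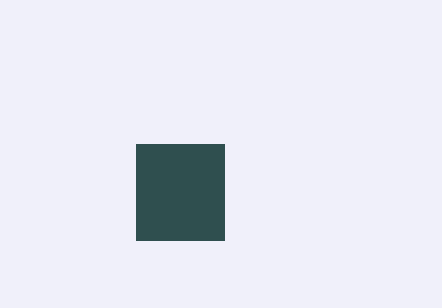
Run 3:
x0 = 136; y0 = 144; x1 = 224; y1 = 240; fill = 'darkslategray'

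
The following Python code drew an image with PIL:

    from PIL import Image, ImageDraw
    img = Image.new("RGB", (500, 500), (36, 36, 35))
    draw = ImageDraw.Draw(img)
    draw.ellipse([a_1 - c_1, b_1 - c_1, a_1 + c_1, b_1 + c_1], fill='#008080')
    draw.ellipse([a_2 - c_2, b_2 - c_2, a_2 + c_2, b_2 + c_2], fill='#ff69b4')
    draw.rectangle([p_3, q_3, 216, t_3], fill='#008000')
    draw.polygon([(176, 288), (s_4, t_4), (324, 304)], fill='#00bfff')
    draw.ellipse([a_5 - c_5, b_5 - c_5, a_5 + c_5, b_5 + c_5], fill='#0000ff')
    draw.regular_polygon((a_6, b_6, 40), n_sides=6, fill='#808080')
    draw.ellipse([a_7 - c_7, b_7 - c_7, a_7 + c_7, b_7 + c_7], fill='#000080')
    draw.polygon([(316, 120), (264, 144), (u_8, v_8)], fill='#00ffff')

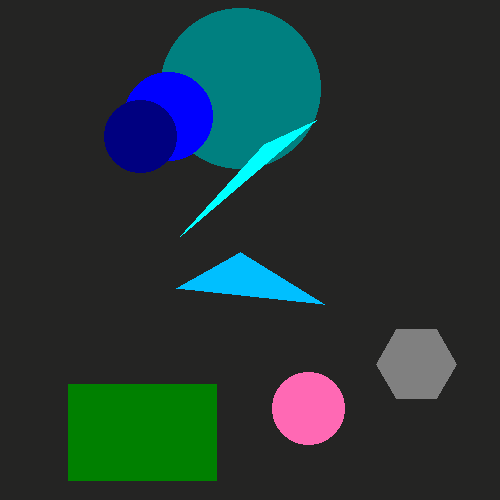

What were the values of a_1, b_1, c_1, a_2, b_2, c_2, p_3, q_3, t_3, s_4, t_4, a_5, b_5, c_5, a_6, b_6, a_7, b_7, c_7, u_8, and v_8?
a_1 = 240; b_1 = 88; c_1 = 80; a_2 = 308; b_2 = 408; c_2 = 36; p_3 = 68; q_3 = 384; t_3 = 480; s_4 = 240; t_4 = 252; a_5 = 168; b_5 = 116; c_5 = 44; a_6 = 416; b_6 = 364; a_7 = 140; b_7 = 136; c_7 = 36; u_8 = 180; v_8 = 236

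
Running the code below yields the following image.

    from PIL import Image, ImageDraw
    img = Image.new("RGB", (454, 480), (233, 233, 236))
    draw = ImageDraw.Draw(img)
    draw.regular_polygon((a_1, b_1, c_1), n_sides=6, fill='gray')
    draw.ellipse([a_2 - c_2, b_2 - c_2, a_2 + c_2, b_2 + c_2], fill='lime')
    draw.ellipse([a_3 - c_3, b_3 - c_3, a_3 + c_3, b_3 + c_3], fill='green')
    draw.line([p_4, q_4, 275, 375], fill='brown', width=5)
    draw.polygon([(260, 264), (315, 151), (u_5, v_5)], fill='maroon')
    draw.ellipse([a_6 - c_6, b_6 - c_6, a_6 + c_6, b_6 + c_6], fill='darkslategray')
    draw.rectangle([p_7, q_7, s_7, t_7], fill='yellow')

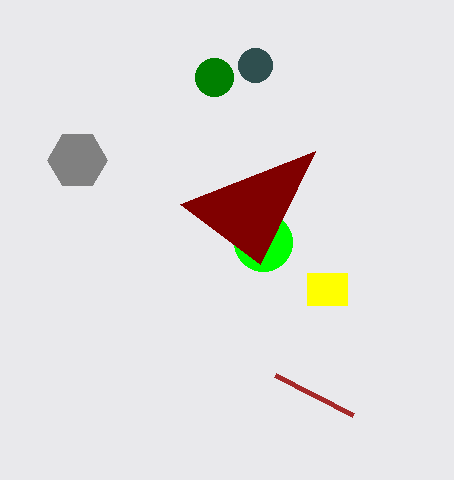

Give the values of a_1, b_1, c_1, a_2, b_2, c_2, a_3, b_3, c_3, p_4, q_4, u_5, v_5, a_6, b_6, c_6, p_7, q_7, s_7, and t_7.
a_1 = 77, b_1 = 160, c_1 = 30, a_2 = 263, b_2 = 242, c_2 = 29, a_3 = 214, b_3 = 77, c_3 = 19, p_4 = 353, q_4 = 415, u_5 = 180, v_5 = 204, a_6 = 255, b_6 = 65, c_6 = 17, p_7 = 307, q_7 = 273, s_7 = 347, t_7 = 305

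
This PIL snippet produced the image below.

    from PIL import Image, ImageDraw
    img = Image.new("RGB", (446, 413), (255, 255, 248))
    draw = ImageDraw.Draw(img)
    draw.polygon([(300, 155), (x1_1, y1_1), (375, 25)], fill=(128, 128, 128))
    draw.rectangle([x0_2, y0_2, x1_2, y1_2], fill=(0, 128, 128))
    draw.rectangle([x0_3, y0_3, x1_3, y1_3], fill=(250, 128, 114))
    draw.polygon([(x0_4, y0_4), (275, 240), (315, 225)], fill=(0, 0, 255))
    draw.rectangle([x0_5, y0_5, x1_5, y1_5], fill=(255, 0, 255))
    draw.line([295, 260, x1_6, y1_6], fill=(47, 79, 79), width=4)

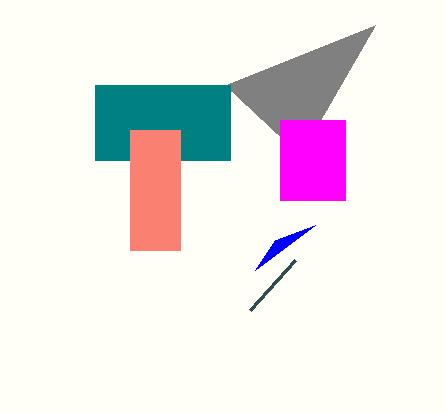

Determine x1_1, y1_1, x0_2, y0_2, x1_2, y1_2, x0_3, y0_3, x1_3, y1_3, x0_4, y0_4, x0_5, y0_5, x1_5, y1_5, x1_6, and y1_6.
x1_1 = 225, y1_1 = 85, x0_2 = 95, y0_2 = 85, x1_2 = 230, y1_2 = 160, x0_3 = 130, y0_3 = 130, x1_3 = 180, y1_3 = 250, x0_4 = 255, y0_4 = 270, x0_5 = 280, y0_5 = 120, x1_5 = 345, y1_5 = 200, x1_6 = 250, y1_6 = 310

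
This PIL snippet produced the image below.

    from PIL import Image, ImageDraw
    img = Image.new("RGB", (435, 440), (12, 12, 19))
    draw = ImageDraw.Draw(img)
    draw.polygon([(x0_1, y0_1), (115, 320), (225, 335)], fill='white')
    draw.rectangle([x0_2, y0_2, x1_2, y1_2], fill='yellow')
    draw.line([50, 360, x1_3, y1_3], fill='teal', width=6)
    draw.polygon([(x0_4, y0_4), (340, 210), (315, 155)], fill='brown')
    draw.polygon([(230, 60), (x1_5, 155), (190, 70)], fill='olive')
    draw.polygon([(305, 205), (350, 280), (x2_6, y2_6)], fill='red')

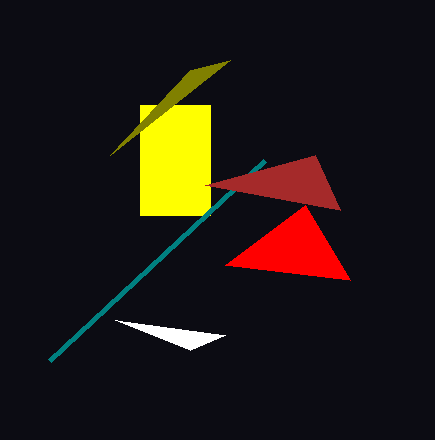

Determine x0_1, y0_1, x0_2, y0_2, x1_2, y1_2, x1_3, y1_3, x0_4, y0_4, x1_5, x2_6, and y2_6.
x0_1 = 190, y0_1 = 350, x0_2 = 140, y0_2 = 105, x1_2 = 210, y1_2 = 215, x1_3 = 265, y1_3 = 160, x0_4 = 205, y0_4 = 185, x1_5 = 110, x2_6 = 225, y2_6 = 265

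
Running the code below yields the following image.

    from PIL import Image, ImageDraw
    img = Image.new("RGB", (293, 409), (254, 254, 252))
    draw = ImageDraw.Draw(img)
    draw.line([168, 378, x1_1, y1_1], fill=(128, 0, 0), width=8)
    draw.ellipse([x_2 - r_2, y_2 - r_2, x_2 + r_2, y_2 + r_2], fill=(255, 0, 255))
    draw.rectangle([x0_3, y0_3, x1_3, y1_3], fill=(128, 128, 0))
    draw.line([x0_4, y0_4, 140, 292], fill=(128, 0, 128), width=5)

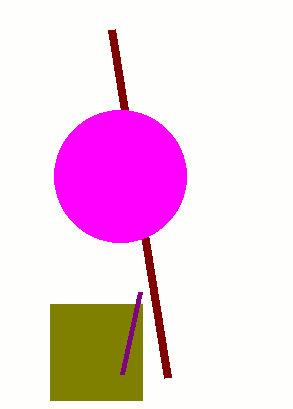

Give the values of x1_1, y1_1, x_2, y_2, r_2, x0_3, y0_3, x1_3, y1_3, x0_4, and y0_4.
x1_1 = 112; y1_1 = 30; x_2 = 120; y_2 = 176; r_2 = 66; x0_3 = 50; y0_3 = 304; x1_3 = 142; y1_3 = 400; x0_4 = 122; y0_4 = 374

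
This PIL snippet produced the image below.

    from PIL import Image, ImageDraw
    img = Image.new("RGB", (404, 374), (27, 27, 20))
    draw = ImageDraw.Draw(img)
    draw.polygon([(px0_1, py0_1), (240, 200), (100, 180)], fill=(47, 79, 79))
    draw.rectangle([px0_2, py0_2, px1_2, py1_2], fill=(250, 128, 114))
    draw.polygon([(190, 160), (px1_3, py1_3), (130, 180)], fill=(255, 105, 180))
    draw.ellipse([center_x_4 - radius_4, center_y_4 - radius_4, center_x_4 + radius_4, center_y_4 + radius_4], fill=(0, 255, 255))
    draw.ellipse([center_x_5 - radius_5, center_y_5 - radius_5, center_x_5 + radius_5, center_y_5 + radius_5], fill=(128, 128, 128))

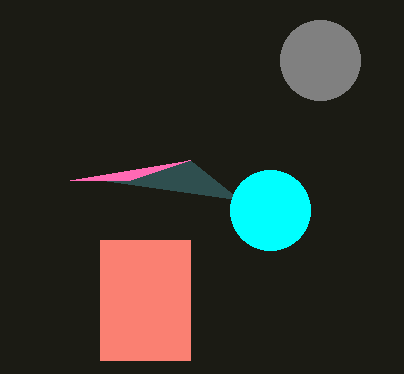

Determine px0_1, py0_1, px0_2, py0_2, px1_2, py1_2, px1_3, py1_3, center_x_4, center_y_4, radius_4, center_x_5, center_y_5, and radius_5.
px0_1 = 190; py0_1 = 160; px0_2 = 100; py0_2 = 240; px1_2 = 190; py1_2 = 360; px1_3 = 70; py1_3 = 180; center_x_4 = 270; center_y_4 = 210; radius_4 = 40; center_x_5 = 320; center_y_5 = 60; radius_5 = 40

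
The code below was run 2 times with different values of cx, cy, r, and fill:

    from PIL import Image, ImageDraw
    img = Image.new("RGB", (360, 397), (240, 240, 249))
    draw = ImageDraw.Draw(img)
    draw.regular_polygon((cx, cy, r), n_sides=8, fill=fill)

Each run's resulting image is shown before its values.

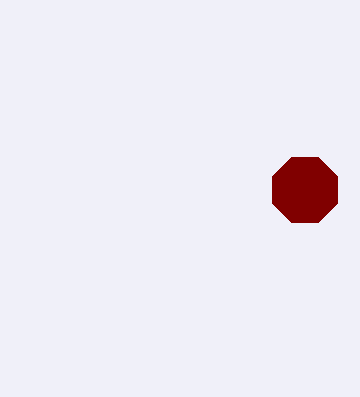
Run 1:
cx = 305, cy = 190, r = 35, fill = 'maroon'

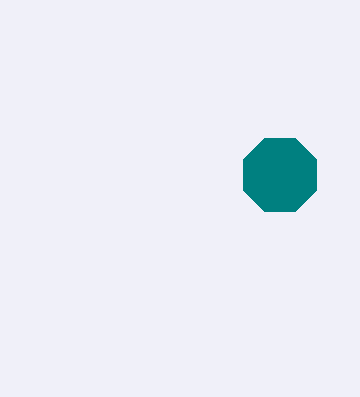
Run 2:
cx = 280; cy = 175; r = 40; fill = 'teal'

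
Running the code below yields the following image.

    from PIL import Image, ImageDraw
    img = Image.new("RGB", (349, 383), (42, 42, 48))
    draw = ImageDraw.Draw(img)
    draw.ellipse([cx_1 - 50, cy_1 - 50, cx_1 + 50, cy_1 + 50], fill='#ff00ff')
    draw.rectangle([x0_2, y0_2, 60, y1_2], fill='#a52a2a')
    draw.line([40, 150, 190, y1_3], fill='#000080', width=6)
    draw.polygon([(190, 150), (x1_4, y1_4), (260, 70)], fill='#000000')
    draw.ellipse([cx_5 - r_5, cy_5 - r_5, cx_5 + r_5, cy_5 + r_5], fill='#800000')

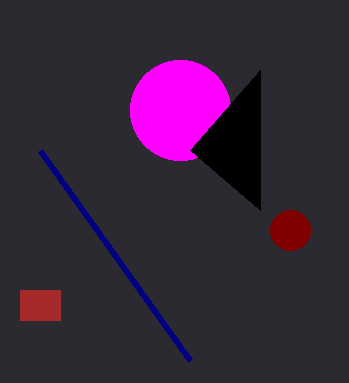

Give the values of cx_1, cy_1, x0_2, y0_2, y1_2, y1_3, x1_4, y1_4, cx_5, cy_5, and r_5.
cx_1 = 180; cy_1 = 110; x0_2 = 20; y0_2 = 290; y1_2 = 320; y1_3 = 360; x1_4 = 260; y1_4 = 210; cx_5 = 290; cy_5 = 230; r_5 = 20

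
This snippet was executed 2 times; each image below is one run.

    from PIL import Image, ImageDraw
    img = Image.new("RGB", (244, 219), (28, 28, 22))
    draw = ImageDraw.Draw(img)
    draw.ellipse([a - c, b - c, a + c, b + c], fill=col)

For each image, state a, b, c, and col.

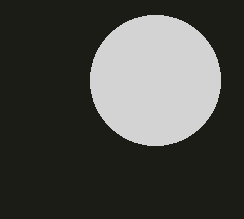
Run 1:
a = 155
b = 80
c = 65
col = 'lightgray'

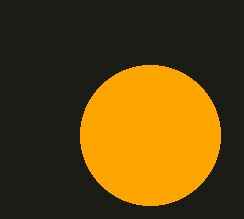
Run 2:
a = 150; b = 135; c = 70; col = 'orange'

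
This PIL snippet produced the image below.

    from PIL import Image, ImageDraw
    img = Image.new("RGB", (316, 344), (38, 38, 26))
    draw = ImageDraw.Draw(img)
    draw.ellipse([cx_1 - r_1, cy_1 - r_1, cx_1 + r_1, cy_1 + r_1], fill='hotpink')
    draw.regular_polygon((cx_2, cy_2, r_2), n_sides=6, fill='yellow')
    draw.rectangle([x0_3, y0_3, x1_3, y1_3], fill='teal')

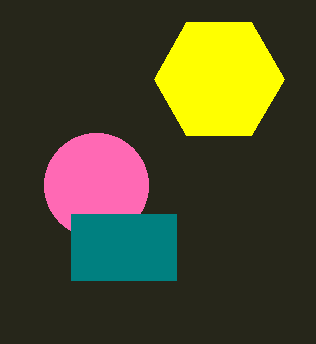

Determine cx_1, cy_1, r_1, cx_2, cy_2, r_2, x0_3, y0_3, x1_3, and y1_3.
cx_1 = 96; cy_1 = 185; r_1 = 52; cx_2 = 219; cy_2 = 79; r_2 = 65; x0_3 = 71; y0_3 = 214; x1_3 = 176; y1_3 = 280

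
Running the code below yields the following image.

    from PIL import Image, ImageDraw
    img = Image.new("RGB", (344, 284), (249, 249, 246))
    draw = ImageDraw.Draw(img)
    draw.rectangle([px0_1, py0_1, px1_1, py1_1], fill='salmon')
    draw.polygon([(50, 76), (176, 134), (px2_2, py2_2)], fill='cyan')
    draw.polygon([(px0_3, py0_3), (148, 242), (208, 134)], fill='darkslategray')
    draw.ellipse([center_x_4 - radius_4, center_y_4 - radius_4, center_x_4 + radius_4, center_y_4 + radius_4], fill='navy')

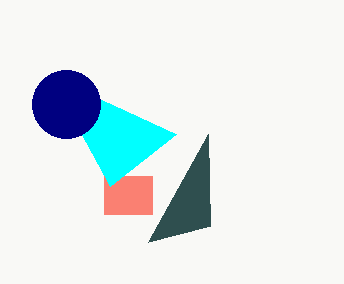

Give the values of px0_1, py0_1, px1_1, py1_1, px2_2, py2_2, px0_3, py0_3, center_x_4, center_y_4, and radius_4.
px0_1 = 104; py0_1 = 176; px1_1 = 152; py1_1 = 214; px2_2 = 110; py2_2 = 186; px0_3 = 210; py0_3 = 226; center_x_4 = 66; center_y_4 = 104; radius_4 = 34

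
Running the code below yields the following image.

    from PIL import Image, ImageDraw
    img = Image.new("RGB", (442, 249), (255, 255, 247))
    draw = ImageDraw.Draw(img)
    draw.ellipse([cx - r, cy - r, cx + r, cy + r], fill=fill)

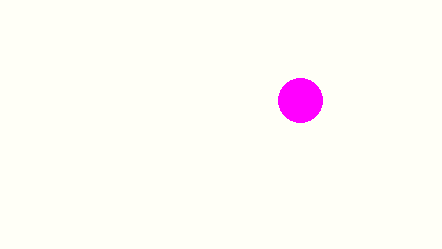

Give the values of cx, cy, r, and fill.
cx = 300; cy = 100; r = 22; fill = 'magenta'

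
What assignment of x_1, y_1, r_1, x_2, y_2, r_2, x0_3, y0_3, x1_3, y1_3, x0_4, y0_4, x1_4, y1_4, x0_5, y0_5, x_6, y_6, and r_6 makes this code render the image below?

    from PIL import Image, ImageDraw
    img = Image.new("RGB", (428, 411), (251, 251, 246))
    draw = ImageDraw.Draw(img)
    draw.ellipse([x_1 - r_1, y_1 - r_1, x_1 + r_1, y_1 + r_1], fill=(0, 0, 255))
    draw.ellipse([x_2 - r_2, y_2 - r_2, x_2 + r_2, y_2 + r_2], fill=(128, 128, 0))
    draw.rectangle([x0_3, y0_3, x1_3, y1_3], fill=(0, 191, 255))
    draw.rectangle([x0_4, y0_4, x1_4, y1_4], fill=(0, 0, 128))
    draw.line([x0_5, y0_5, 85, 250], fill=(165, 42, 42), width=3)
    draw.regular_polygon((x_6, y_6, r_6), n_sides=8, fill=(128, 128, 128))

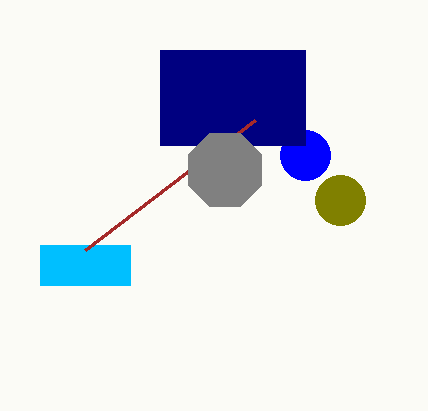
x_1 = 305
y_1 = 155
r_1 = 25
x_2 = 340
y_2 = 200
r_2 = 25
x0_3 = 40
y0_3 = 245
x1_3 = 130
y1_3 = 285
x0_4 = 160
y0_4 = 50
x1_4 = 305
y1_4 = 145
x0_5 = 255
y0_5 = 120
x_6 = 225
y_6 = 170
r_6 = 40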